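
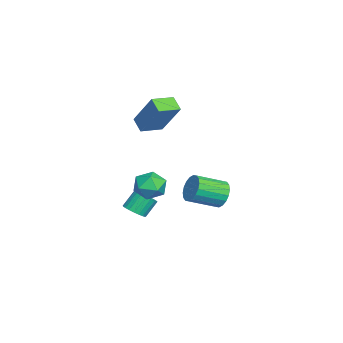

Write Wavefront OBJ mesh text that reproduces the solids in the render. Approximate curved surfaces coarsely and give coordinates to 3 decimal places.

v -2.485 -0.107 1.304
v -3.047 -0.498 1.79
v -3.224 0.774 1.155
v -3.787 0.383 1.642
v -1.713 0.817 2.938
v -2.276 0.426 3.425
v -2.453 1.698 2.79
v -3.015 1.307 3.276
v -0.04 3.761 -1.224
v 0.336 4.159 -0.727
v 0.897 2.898 -0.139
v 0.52 2.499 -0.636
v 0.05 4.103 -0.574
v 0.611 2.842 0.013
v -0.254 3.979 -0.55
v 0.306 2.718 0.038
v -0.516 3.812 -0.659
v 0.045 2.551 -0.072
v -0.684 3.635 -0.88
v -0.123 2.373 -0.293
v -0.724 3.482 -1.169
v -0.163 2.221 -0.582
v -0.629 3.385 -1.469
v -0.068 2.124 -0.882
v -0.417 3.362 -1.721
v 0.144 2.101 -1.133
v -0.131 3.418 -1.873
v 0.43 2.157 -1.286
v 0.174 3.542 -1.898
v 0.734 2.281 -1.31
v 0.435 3.709 -1.788
v 0.996 2.448 -1.201
v 0.603 3.887 -1.567
v 1.164 2.625 -0.98
v 0.643 4.039 -1.278
v 1.204 2.778 -0.691
v 0.548 4.136 -0.978
v 1.109 2.875 -0.391
v -0.822 1.262 -0.899
v -0.093 0.964 -1.195
v -1.447 0.116 -1.285
v -0.718 -0.182 -1.581
v -0.83 -0.091 -0.752
v -0.443 0.617 -0.514
v -1.097 0.463 -1.966
v -0.71 1.171 -1.728
v -0.263 0.47 -1.855
v -0.098 0.128 -1.105
v -1.442 0.952 -1.375
v -1.277 0.61 -0.625
v -2.056 -0.359 -3.59
v -1.565 -0.51 -3.262
v -1.952 -0.032 -2.462
v -2.444 0.119 -2.79
v -1.495 -0.287 -3.362
v -1.883 0.191 -2.561
v -1.523 -0.077 -3.501
v -1.91 0.401 -2.7
v -1.643 0.085 -3.655
v -2.03 0.563 -2.855
v -1.834 0.169 -3.799
v -2.222 0.648 -2.998
v -2.064 0.163 -3.906
v -2.451 0.641 -3.105
v -2.292 0.066 -3.959
v -2.68 0.544 -3.158
v -2.48 -0.104 -3.948
v -2.867 0.374 -3.147
v -2.594 -0.319 -3.875
v -2.982 0.16 -3.074
v -2.616 -0.54 -3.753
v -3.003 -0.062 -2.952
v -2.54 -0.73 -3.603
v -2.928 -0.252 -2.802
v -2.381 -0.856 -3.451
v -2.769 -0.378 -2.65
v -2.166 -0.896 -3.323
v -2.554 -0.418 -2.522
v -1.932 -0.843 -3.241
v -2.319 -0.365 -2.44
v -1.719 -0.707 -3.219
v -2.107 -0.228 -2.419
f 2 4 1
f 5 2 1
f 1 4 3
f 3 5 1
f 2 8 4
f 6 2 5
f 6 8 2
f 4 8 3
f 7 5 3
f 3 8 7
f 7 6 5
f 8 6 7
f 10 9 13
f 10 13 11
f 11 13 14
f 11 14 12
f 13 9 15
f 13 15 14
f 14 15 16
f 14 16 12
f 15 9 17
f 15 17 16
f 16 17 18
f 16 18 12
f 17 9 19
f 17 19 18
f 18 19 20
f 18 20 12
f 19 9 21
f 19 21 20
f 20 21 22
f 20 22 12
f 21 9 23
f 21 23 22
f 22 23 24
f 22 24 12
f 23 9 25
f 23 25 24
f 24 25 26
f 24 26 12
f 25 9 27
f 25 27 26
f 26 27 28
f 26 28 12
f 27 9 29
f 27 29 28
f 28 29 30
f 28 30 12
f 29 9 31
f 29 31 30
f 30 31 32
f 30 32 12
f 31 9 33
f 31 33 32
f 32 33 34
f 32 34 12
f 33 9 35
f 33 35 34
f 34 35 36
f 34 36 12
f 35 9 37
f 35 37 36
f 36 37 38
f 36 38 12
f 37 9 10
f 37 10 38
f 38 10 11
f 38 11 12
f 39 50 44
f 39 44 40
f 39 40 46
f 39 46 49
f 39 49 50
f 40 44 48
f 44 50 43
f 50 49 41
f 49 46 45
f 46 40 47
f 42 48 43
f 42 43 41
f 42 41 45
f 42 45 47
f 42 47 48
f 43 48 44
f 41 43 50
f 45 41 49
f 47 45 46
f 48 47 40
f 52 51 55
f 52 55 53
f 53 55 56
f 53 56 54
f 55 51 57
f 55 57 56
f 56 57 58
f 56 58 54
f 57 51 59
f 57 59 58
f 58 59 60
f 58 60 54
f 59 51 61
f 59 61 60
f 60 61 62
f 60 62 54
f 61 51 63
f 61 63 62
f 62 63 64
f 62 64 54
f 63 51 65
f 63 65 64
f 64 65 66
f 64 66 54
f 65 51 67
f 65 67 66
f 66 67 68
f 66 68 54
f 67 51 69
f 67 69 68
f 68 69 70
f 68 70 54
f 69 51 71
f 69 71 70
f 70 71 72
f 70 72 54
f 71 51 73
f 71 73 72
f 72 73 74
f 72 74 54
f 73 51 75
f 73 75 74
f 74 75 76
f 74 76 54
f 75 51 77
f 75 77 76
f 76 77 78
f 76 78 54
f 77 51 79
f 77 79 78
f 78 79 80
f 78 80 54
f 79 51 81
f 79 81 80
f 80 81 82
f 80 82 54
f 81 51 52
f 81 52 82
f 82 52 53
f 82 53 54



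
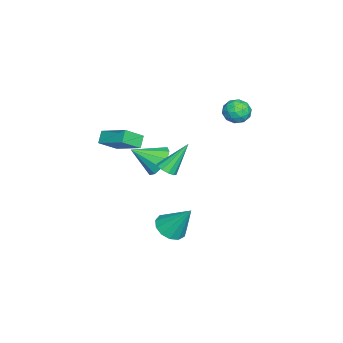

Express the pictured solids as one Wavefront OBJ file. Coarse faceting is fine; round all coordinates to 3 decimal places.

v -0.865 -1.828 -1.106
v 0.103 -1.422 -0.958
v -0.415 -3.272 -0.094
v -0.284 -1.205 -0.476
v -0.892 -1.225 -0.235
v -1.491 -1.476 -0.326
v -1.85 -1.861 -0.716
v -1.833 -2.234 -1.254
v -1.447 -2.452 -1.736
v -0.838 -2.431 -1.978
v -0.24 -2.18 -1.886
v 0.12 -1.795 -1.497
v 2.216 -0.65 0.45
v 2.793 -0.419 0.555
v 1.504 0.37 2.13
v 2.604 -0.17 0.323
v 2.267 -0.104 0.14
v 1.91 -0.246 0.075
v 1.67 -0.543 0.154
v 1.639 -0.88 0.345
v 1.828 -1.13 0.577
v 2.165 -1.196 0.76
v 2.522 -1.053 0.825
v 2.762 -0.757 0.746
v -2.549 2.939 2.471
v -2.068 2.885 3.184
v -2.292 1.595 2.196
v -1.811 1.541 2.909
v -2.665 1.642 2.971
v -2.824 2.472 3.141
v -1.536 2.008 2.239
v -1.695 2.838 2.409
v -1.442 2.309 3.041
v -2.14 2.083 3.494
v -2.22 2.397 1.886
v -2.918 2.171 2.339
v -2.331 3.03 2.852
v -2.029 1.45 2.528
v -2.531 1.509 2.565
v -2.248 1.478 2.984
v -2.775 2.787 2.826
v -2.493 2.755 3.246
v -2.844 2.025 3.121
v -1.867 1.725 2.134
v -1.585 1.693 2.554
v -2.112 3.002 2.396
v -1.829 2.971 2.815
v -1.516 2.455 2.259
v -1.681 2.66 3.187
v -1.529 1.87 3.025
v -1.368 2.144 2.631
v -1.461 2.632 2.731
v -2.091 2.527 3.453
v -1.94 1.737 3.291
v -2.442 1.796 3.328
v -2.535 2.284 3.428
v -1.723 2.189 3.369
v -2.42 2.743 2.089
v -2.269 1.953 1.927
v -1.825 2.196 1.952
v -1.918 2.684 2.052
v -2.831 2.61 2.355
v -2.679 1.82 2.193
v -2.899 1.848 2.649
v -2.992 2.336 2.749
v -2.637 2.291 2.011
v 1.922 -0.491 -4.382
v 2.542 0.075 -4.887
v 2.278 0.711 -2.598
v 2.043 0.304 -4.942
v 1.505 0.28 -4.819
v 1.1 0.012 -4.557
v 0.955 -0.417 -4.239
v 1.118 -0.868 -3.967
v 1.536 -1.201 -3.826
v 2.077 -1.308 -3.862
v 2.568 -1.156 -4.062
v 2.855 -0.793 -4.364
v 2.845 -0.334 -4.672
v 2.041 -3.227 2.525
v 2.854 -1.718 3.321
v 2.635 -3.249 1.96
v 3.448 -1.739 2.756
v 2.752 -4.021 3.304
v 3.565 -2.511 4.1
v 3.346 -4.042 2.739
v 4.159 -2.533 3.535
f 2 1 4
f 2 4 3
f 4 1 5
f 4 5 3
f 5 1 6
f 5 6 3
f 6 1 7
f 6 7 3
f 7 1 8
f 7 8 3
f 8 1 9
f 8 9 3
f 9 1 10
f 9 10 3
f 10 1 11
f 10 11 3
f 11 1 12
f 11 12 3
f 12 1 2
f 12 2 3
f 14 13 16
f 14 16 15
f 16 13 17
f 16 17 15
f 17 13 18
f 17 18 15
f 18 13 19
f 18 19 15
f 19 13 20
f 19 20 15
f 20 13 21
f 20 21 15
f 21 13 22
f 21 22 15
f 22 13 23
f 22 23 15
f 23 13 24
f 23 24 15
f 24 13 14
f 24 14 15
f 25 62 41
f 62 36 65
f 41 65 30
f 62 65 41
f 25 41 37
f 41 30 42
f 37 42 26
f 41 42 37
f 25 37 46
f 37 26 47
f 46 47 32
f 37 47 46
f 25 46 58
f 46 32 61
f 58 61 35
f 46 61 58
f 25 58 62
f 58 35 66
f 62 66 36
f 58 66 62
f 26 42 53
f 42 30 56
f 53 56 34
f 42 56 53
f 30 65 43
f 65 36 64
f 43 64 29
f 65 64 43
f 36 66 63
f 66 35 59
f 63 59 27
f 66 59 63
f 35 61 60
f 61 32 48
f 60 48 31
f 61 48 60
f 32 47 52
f 47 26 49
f 52 49 33
f 47 49 52
f 28 54 40
f 54 34 55
f 40 55 29
f 54 55 40
f 28 40 38
f 40 29 39
f 38 39 27
f 40 39 38
f 28 38 45
f 38 27 44
f 45 44 31
f 38 44 45
f 28 45 50
f 45 31 51
f 50 51 33
f 45 51 50
f 28 50 54
f 50 33 57
f 54 57 34
f 50 57 54
f 29 55 43
f 55 34 56
f 43 56 30
f 55 56 43
f 27 39 63
f 39 29 64
f 63 64 36
f 39 64 63
f 31 44 60
f 44 27 59
f 60 59 35
f 44 59 60
f 33 51 52
f 51 31 48
f 52 48 32
f 51 48 52
f 34 57 53
f 57 33 49
f 53 49 26
f 57 49 53
f 68 67 70
f 68 70 69
f 70 67 71
f 70 71 69
f 71 67 72
f 71 72 69
f 72 67 73
f 72 73 69
f 73 67 74
f 73 74 69
f 74 67 75
f 74 75 69
f 75 67 76
f 75 76 69
f 76 67 77
f 76 77 69
f 77 67 78
f 77 78 69
f 78 67 79
f 78 79 69
f 79 67 68
f 79 68 69
f 81 83 80
f 84 81 80
f 80 83 82
f 82 84 80
f 81 87 83
f 85 81 84
f 85 87 81
f 83 87 82
f 86 84 82
f 82 87 86
f 86 85 84
f 87 85 86



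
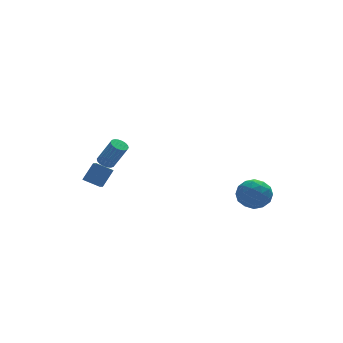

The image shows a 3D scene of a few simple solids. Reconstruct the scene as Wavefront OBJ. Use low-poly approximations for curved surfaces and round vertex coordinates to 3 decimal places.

v 3.498 -2.445 -1.256
v 3.84 -1.87 -2.068
v 3.86 -3.87 -2.112
v 4.202 -3.295 -2.924
v 4.746 -3.31 -2.024
v 4.522 -2.429 -1.495
v 3.178 -3.311 -2.685
v 2.954 -2.43 -2.156
v 3.642 -2.406 -2.951
v 4.611 -2.405 -2.542
v 3.089 -3.335 -1.638
v 4.058 -3.334 -1.229
v 3.637 -2.032 -1.587
v 4.063 -3.708 -2.593
v 4.383 -3.716 -2.064
v 4.583 -3.378 -2.541
v 4.038 -2.361 -1.25
v 4.239 -2.023 -1.727
v 4.771 -2.869 -1.701
v 3.461 -3.717 -2.453
v 3.662 -3.379 -2.93
v 3.117 -2.362 -1.639
v 3.317 -2.024 -2.116
v 2.929 -2.871 -2.479
v 3.722 -2.01 -2.583
v 3.935 -2.847 -3.086
v 3.333 -2.856 -2.946
v 3.201 -2.339 -2.635
v 4.291 -2.009 -2.343
v 4.504 -2.847 -2.846
v 4.824 -2.855 -2.317
v 4.692 -2.337 -2.006
v 4.175 -2.324 -2.862
v 3.196 -2.893 -1.334
v 3.409 -3.731 -1.837
v 3.008 -3.403 -2.174
v 2.876 -2.885 -1.863
v 3.765 -2.893 -1.094
v 3.978 -3.73 -1.597
v 4.499 -3.401 -1.545
v 4.367 -2.884 -1.234
v 3.525 -3.416 -1.318
v -3.464 0.201 -0.07
v -3.043 0.511 -0.155
v -2.395 0.03 1.284
v -2.816 -0.281 1.37
v -3.192 0.654 -0.04
v -2.544 0.173 1.399
v -3.394 0.708 0.069
v -2.746 0.226 1.508
v -3.61 0.66 0.15
v -2.962 0.179 1.589
v -3.797 0.522 0.188
v -3.15 0.041 1.627
v -3.919 0.32 0.175
v -3.271 -0.161 1.614
v -3.95 0.095 0.114
v -3.302 -0.387 1.553
v -3.885 -0.11 0.016
v -3.237 -0.591 1.455
v -3.736 -0.253 -0.099
v -3.088 -0.734 1.34
v -3.534 -0.306 -0.208
v -2.886 -0.788 1.231
v -3.318 -0.259 -0.289
v -2.67 -0.74 1.15
v -3.13 -0.121 -0.327
v -2.483 -0.602 1.112
v -3.009 0.081 -0.314
v -2.361 -0.4 1.125
v -2.978 0.307 -0.253
v -2.33 -0.175 1.186
v -3.308 1.529 -2.646
v -4.189 1.885 -2.133
v -3.196 2.633 -3.22
v -4.077 2.989 -2.707
v -2.583 1.951 -1.693
v -3.464 2.307 -1.18
v -2.471 3.055 -2.267
v -3.352 3.411 -1.754
f 1 38 17
f 38 12 41
f 17 41 6
f 38 41 17
f 1 17 13
f 17 6 18
f 13 18 2
f 17 18 13
f 1 13 22
f 13 2 23
f 22 23 8
f 13 23 22
f 1 22 34
f 22 8 37
f 34 37 11
f 22 37 34
f 1 34 38
f 34 11 42
f 38 42 12
f 34 42 38
f 2 18 29
f 18 6 32
f 29 32 10
f 18 32 29
f 6 41 19
f 41 12 40
f 19 40 5
f 41 40 19
f 12 42 39
f 42 11 35
f 39 35 3
f 42 35 39
f 11 37 36
f 37 8 24
f 36 24 7
f 37 24 36
f 8 23 28
f 23 2 25
f 28 25 9
f 23 25 28
f 4 30 16
f 30 10 31
f 16 31 5
f 30 31 16
f 4 16 14
f 16 5 15
f 14 15 3
f 16 15 14
f 4 14 21
f 14 3 20
f 21 20 7
f 14 20 21
f 4 21 26
f 21 7 27
f 26 27 9
f 21 27 26
f 4 26 30
f 26 9 33
f 30 33 10
f 26 33 30
f 5 31 19
f 31 10 32
f 19 32 6
f 31 32 19
f 3 15 39
f 15 5 40
f 39 40 12
f 15 40 39
f 7 20 36
f 20 3 35
f 36 35 11
f 20 35 36
f 9 27 28
f 27 7 24
f 28 24 8
f 27 24 28
f 10 33 29
f 33 9 25
f 29 25 2
f 33 25 29
f 44 43 47
f 44 47 45
f 45 47 48
f 45 48 46
f 47 43 49
f 47 49 48
f 48 49 50
f 48 50 46
f 49 43 51
f 49 51 50
f 50 51 52
f 50 52 46
f 51 43 53
f 51 53 52
f 52 53 54
f 52 54 46
f 53 43 55
f 53 55 54
f 54 55 56
f 54 56 46
f 55 43 57
f 55 57 56
f 56 57 58
f 56 58 46
f 57 43 59
f 57 59 58
f 58 59 60
f 58 60 46
f 59 43 61
f 59 61 60
f 60 61 62
f 60 62 46
f 61 43 63
f 61 63 62
f 62 63 64
f 62 64 46
f 63 43 65
f 63 65 64
f 64 65 66
f 64 66 46
f 65 43 67
f 65 67 66
f 66 67 68
f 66 68 46
f 67 43 69
f 67 69 68
f 68 69 70
f 68 70 46
f 69 43 71
f 69 71 70
f 70 71 72
f 70 72 46
f 71 43 44
f 71 44 72
f 72 44 45
f 72 45 46
f 74 76 73
f 77 74 73
f 73 76 75
f 75 77 73
f 74 80 76
f 78 74 77
f 78 80 74
f 76 80 75
f 79 77 75
f 75 80 79
f 79 78 77
f 80 78 79



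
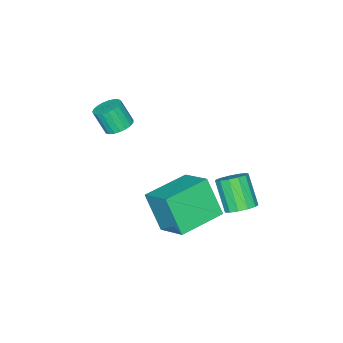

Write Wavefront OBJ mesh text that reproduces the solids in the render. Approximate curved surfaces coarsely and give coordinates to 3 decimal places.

v -1.019 -0.792 0.742
v -0.64 -0.396 0.898
v -0.521 -0.873 1.815
v -0.901 -1.268 1.658
v -0.844 -0.302 0.974
v -0.725 -0.778 1.89
v -1.078 -0.292 1.009
v -0.959 -0.768 1.926
v -1.302 -0.368 0.998
v -1.183 -0.845 1.915
v -1.477 -0.518 0.943
v -1.358 -0.995 1.86
v -1.573 -0.715 0.853
v -1.454 -1.192 1.77
v -1.573 -0.926 0.744
v -1.455 -1.402 1.661
v -1.478 -1.113 0.634
v -1.359 -1.589 1.551
v -1.303 -1.244 0.543
v -1.185 -1.721 1.46
v -1.079 -1.298 0.486
v -0.961 -1.774 1.403
v -0.845 -1.264 0.474
v -0.726 -1.74 1.391
v -0.641 -1.148 0.507
v -0.522 -1.625 1.424
v -0.502 -0.971 0.582
v -0.384 -1.447 1.498
v -0.453 -0.762 0.684
v -0.334 -1.239 1.6
v -0.502 -0.559 0.795
v -0.383 -1.036 1.712
v -1.283 2.814 -2.096
v -1.355 2.02 -0.651
v -0.982 4.033 -1.412
v -1.054 3.24 0.033
v 0.494 2.44 -2.213
v 0.422 1.647 -0.768
v 0.795 3.66 -1.529
v 0.723 2.866 -0.084
v -3.598 2.834 -3.735
v -3.295 2.329 -3.984
v -3.679 1.54 -2.855
v -3.982 2.046 -2.605
v -3.053 2.502 -3.781
v -3.437 1.713 -2.652
v -2.984 2.781 -3.563
v -3.368 1.992 -2.434
v -3.109 3.076 -3.399
v -3.494 2.288 -2.27
v -3.39 3.295 -3.342
v -3.775 2.507 -2.213
v -3.737 3.368 -3.41
v -4.122 2.579 -2.28
v -4.04 3.271 -3.58
v -4.424 2.482 -2.451
v -4.202 3.035 -3.8
v -4.586 2.247 -2.671
v -4.172 2.736 -3.999
v -4.557 1.947 -2.87
v -3.96 2.468 -4.114
v -4.345 1.679 -2.985
v -3.633 2.316 -4.109
v -4.018 1.528 -2.979
f 2 1 5
f 2 5 3
f 3 5 6
f 3 6 4
f 5 1 7
f 5 7 6
f 6 7 8
f 6 8 4
f 7 1 9
f 7 9 8
f 8 9 10
f 8 10 4
f 9 1 11
f 9 11 10
f 10 11 12
f 10 12 4
f 11 1 13
f 11 13 12
f 12 13 14
f 12 14 4
f 13 1 15
f 13 15 14
f 14 15 16
f 14 16 4
f 15 1 17
f 15 17 16
f 16 17 18
f 16 18 4
f 17 1 19
f 17 19 18
f 18 19 20
f 18 20 4
f 19 1 21
f 19 21 20
f 20 21 22
f 20 22 4
f 21 1 23
f 21 23 22
f 22 23 24
f 22 24 4
f 23 1 25
f 23 25 24
f 24 25 26
f 24 26 4
f 25 1 27
f 25 27 26
f 26 27 28
f 26 28 4
f 27 1 29
f 27 29 28
f 28 29 30
f 28 30 4
f 29 1 31
f 29 31 30
f 30 31 32
f 30 32 4
f 31 1 2
f 31 2 32
f 32 2 3
f 32 3 4
f 34 36 33
f 37 34 33
f 33 36 35
f 35 37 33
f 34 40 36
f 38 34 37
f 38 40 34
f 36 40 35
f 39 37 35
f 35 40 39
f 39 38 37
f 40 38 39
f 42 41 45
f 42 45 43
f 43 45 46
f 43 46 44
f 45 41 47
f 45 47 46
f 46 47 48
f 46 48 44
f 47 41 49
f 47 49 48
f 48 49 50
f 48 50 44
f 49 41 51
f 49 51 50
f 50 51 52
f 50 52 44
f 51 41 53
f 51 53 52
f 52 53 54
f 52 54 44
f 53 41 55
f 53 55 54
f 54 55 56
f 54 56 44
f 55 41 57
f 55 57 56
f 56 57 58
f 56 58 44
f 57 41 59
f 57 59 58
f 58 59 60
f 58 60 44
f 59 41 61
f 59 61 60
f 60 61 62
f 60 62 44
f 61 41 63
f 61 63 62
f 62 63 64
f 62 64 44
f 63 41 42
f 63 42 64
f 64 42 43
f 64 43 44



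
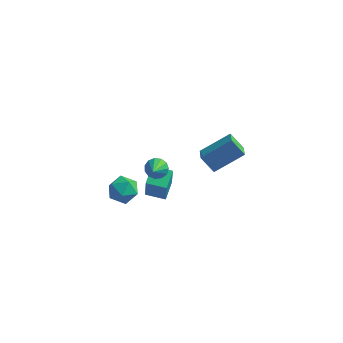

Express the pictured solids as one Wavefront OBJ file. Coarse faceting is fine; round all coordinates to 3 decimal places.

v -2.069 -1.238 -4.181
v -1.727 -1.697 -3.467
v -3.433 -1.403 -3.633
v -3.091 -1.862 -2.919
v -2.928 -0.966 -3.008
v -2.085 -0.864 -3.347
v -3.075 -2.236 -3.753
v -2.232 -2.134 -4.092
v -2.349 -2.314 -3.203
v -2.258 -1.529 -2.742
v -2.902 -1.571 -4.358
v -2.811 -0.786 -3.897
v -1.516 -1.138 -4.024
v -1.267 -1.682 -2.347
v -1.561 -0.028 -3.658
v -1.312 -0.572 -1.981
v -0.408 -1.048 -4.159
v -0.159 -1.592 -2.482
v -0.453 0.062 -3.793
v -0.204 -0.482 -2.116
v 2.342 -3.68 3.157
v 3.623 -2.791 4.153
v 2.042 -2.902 2.847
v 3.323 -2.012 3.842
v 3.057 -3.748 2.298
v 4.338 -2.858 3.293
v 2.757 -2.969 1.987
v 4.038 -2.08 2.983
v -0.277 -2.782 0.432
v 0.096 -3.049 0.014
v -0.103 -3.818 1.248
v 0.301 -2.854 0.218
v 0.323 -2.636 0.49
v 0.154 -2.464 0.743
v -0.151 -2.393 0.898
v -0.496 -2.446 0.904
v -0.772 -2.606 0.76
v -0.89 -2.822 0.512
v -0.814 -3.025 0.239
v -0.567 -3.151 0.026
v -0.228 -3.16 -0.058
f 1 12 6
f 1 6 2
f 1 2 8
f 1 8 11
f 1 11 12
f 2 6 10
f 6 12 5
f 12 11 3
f 11 8 7
f 8 2 9
f 4 10 5
f 4 5 3
f 4 3 7
f 4 7 9
f 4 9 10
f 5 10 6
f 3 5 12
f 7 3 11
f 9 7 8
f 10 9 2
f 14 16 13
f 17 14 13
f 13 16 15
f 15 17 13
f 14 20 16
f 18 14 17
f 18 20 14
f 16 20 15
f 19 17 15
f 15 20 19
f 19 18 17
f 20 18 19
f 22 24 21
f 25 22 21
f 21 24 23
f 23 25 21
f 22 28 24
f 26 22 25
f 26 28 22
f 24 28 23
f 27 25 23
f 23 28 27
f 27 26 25
f 28 26 27
f 30 29 32
f 30 32 31
f 32 29 33
f 32 33 31
f 33 29 34
f 33 34 31
f 34 29 35
f 34 35 31
f 35 29 36
f 35 36 31
f 36 29 37
f 36 37 31
f 37 29 38
f 37 38 31
f 38 29 39
f 38 39 31
f 39 29 40
f 39 40 31
f 40 29 41
f 40 41 31
f 41 29 30
f 41 30 31



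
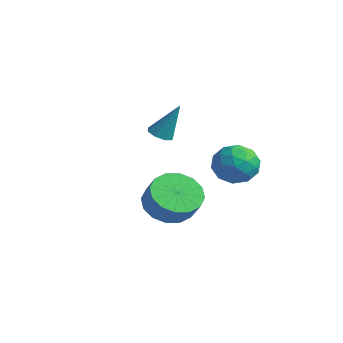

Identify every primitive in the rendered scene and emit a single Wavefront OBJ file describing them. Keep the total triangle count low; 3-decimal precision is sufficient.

v 1.807 0.338 0.531
v 2.234 -0.142 1.226
v 0.926 -0.878 0.234
v 1.353 -1.358 0.929
v 0.786 -0.629 1.136
v 1.33 0.123 1.32
v 1.83 -1.143 0.14
v 2.374 -0.391 0.324
v 2.248 -1.057 0.985
v 1.603 -0.739 1.6
v 1.557 -0.281 -0.14
v 0.912 0.037 0.475
v 2.098 0.205 0.905
v 1.062 -1.225 0.555
v 0.728 -0.797 0.677
v 0.98 -1.078 1.086
v 1.567 0.36 0.96
v 1.818 0.078 1.368
v 0.966 -0.208 1.315
v 1.342 -1.098 0.092
v 1.593 -1.38 0.5
v 2.18 0.058 0.374
v 2.432 -0.223 0.783
v 2.194 -0.812 0.145
v 2.357 -0.615 1.171
v 1.839 -1.33 0.997
v 2.119 -1.203 0.533
v 2.44 -0.761 0.641
v 1.978 -0.428 1.533
v 1.46 -1.143 1.358
v 1.127 -0.715 1.48
v 1.447 -0.273 1.588
v 1.986 -0.966 1.391
v 1.7 0.123 0.102
v 1.182 -0.592 -0.073
v 1.713 -0.747 -0.128
v 2.033 -0.305 -0.02
v 1.321 0.31 0.463
v 0.803 -0.405 0.289
v 0.72 -0.259 0.819
v 1.041 0.183 0.927
v 1.174 -0.054 0.069
v -3.168 -0.449 0.67
v -2.641 -0.598 0.555
v -2.672 0.129 2.19
v -2.729 -0.197 0.431
v -3.075 0.056 0.447
v -3.475 0.013 0.594
v -3.696 -0.3 0.786
v -3.607 -0.701 0.91
v -3.262 -0.954 0.893
v -2.862 -0.912 0.746
v -0.021 -2.337 -1.35
v 0.718 -1.874 -1.917
v 1.4 -1.959 -1.096
v 0.661 -2.423 -0.53
v 0.464 -1.473 -1.664
v 1.146 -1.558 -0.843
v 0.08 -1.303 -1.327
v 0.762 -1.388 -0.507
v -0.331 -1.41 -0.996
v 0.351 -1.495 -0.176
v -0.659 -1.766 -0.76
v 0.023 -1.851 0.06
v -0.816 -2.275 -0.682
v -0.134 -2.36 0.138
v -0.76 -2.801 -0.784
v -0.078 -2.886 0.037
v -0.506 -3.202 -1.037
v 0.176 -3.287 -0.216
v -0.122 -3.372 -1.373
v 0.56 -3.457 -0.553
v 0.289 -3.265 -1.704
v 0.971 -3.35 -0.884
v 0.617 -2.909 -1.94
v 1.299 -2.994 -1.12
v 0.774 -2.4 -2.018
v 1.456 -2.485 -1.198
f 1 38 17
f 38 12 41
f 17 41 6
f 38 41 17
f 1 17 13
f 17 6 18
f 13 18 2
f 17 18 13
f 1 13 22
f 13 2 23
f 22 23 8
f 13 23 22
f 1 22 34
f 22 8 37
f 34 37 11
f 22 37 34
f 1 34 38
f 34 11 42
f 38 42 12
f 34 42 38
f 2 18 29
f 18 6 32
f 29 32 10
f 18 32 29
f 6 41 19
f 41 12 40
f 19 40 5
f 41 40 19
f 12 42 39
f 42 11 35
f 39 35 3
f 42 35 39
f 11 37 36
f 37 8 24
f 36 24 7
f 37 24 36
f 8 23 28
f 23 2 25
f 28 25 9
f 23 25 28
f 4 30 16
f 30 10 31
f 16 31 5
f 30 31 16
f 4 16 14
f 16 5 15
f 14 15 3
f 16 15 14
f 4 14 21
f 14 3 20
f 21 20 7
f 14 20 21
f 4 21 26
f 21 7 27
f 26 27 9
f 21 27 26
f 4 26 30
f 26 9 33
f 30 33 10
f 26 33 30
f 5 31 19
f 31 10 32
f 19 32 6
f 31 32 19
f 3 15 39
f 15 5 40
f 39 40 12
f 15 40 39
f 7 20 36
f 20 3 35
f 36 35 11
f 20 35 36
f 9 27 28
f 27 7 24
f 28 24 8
f 27 24 28
f 10 33 29
f 33 9 25
f 29 25 2
f 33 25 29
f 44 43 46
f 44 46 45
f 46 43 47
f 46 47 45
f 47 43 48
f 47 48 45
f 48 43 49
f 48 49 45
f 49 43 50
f 49 50 45
f 50 43 51
f 50 51 45
f 51 43 52
f 51 52 45
f 52 43 44
f 52 44 45
f 54 53 57
f 54 57 55
f 55 57 58
f 55 58 56
f 57 53 59
f 57 59 58
f 58 59 60
f 58 60 56
f 59 53 61
f 59 61 60
f 60 61 62
f 60 62 56
f 61 53 63
f 61 63 62
f 62 63 64
f 62 64 56
f 63 53 65
f 63 65 64
f 64 65 66
f 64 66 56
f 65 53 67
f 65 67 66
f 66 67 68
f 66 68 56
f 67 53 69
f 67 69 68
f 68 69 70
f 68 70 56
f 69 53 71
f 69 71 70
f 70 71 72
f 70 72 56
f 71 53 73
f 71 73 72
f 72 73 74
f 72 74 56
f 73 53 75
f 73 75 74
f 74 75 76
f 74 76 56
f 75 53 77
f 75 77 76
f 76 77 78
f 76 78 56
f 77 53 54
f 77 54 78
f 78 54 55
f 78 55 56



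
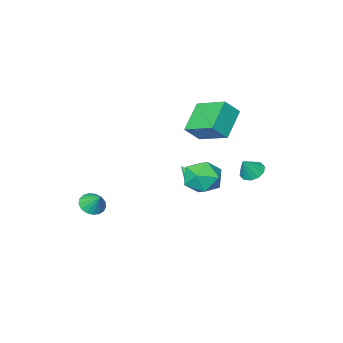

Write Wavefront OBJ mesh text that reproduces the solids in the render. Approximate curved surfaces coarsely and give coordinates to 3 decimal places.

v -1.804 -0.379 2.239
v -3.246 -1.269 3.446
v -2.295 1.543 3.069
v -3.737 0.653 4.275
v -0.923 -0.553 3.165
v -2.365 -1.443 4.371
v -1.414 1.369 3.994
v -2.856 0.479 5.201
v -2.271 3.824 1.568
v -1.732 3.455 1.221
v -1.589 3.896 2.552
v -1.669 3.902 1.145
v -1.836 4.319 1.23
v -2.169 4.547 1.445
v -2.542 4.499 1.706
v -2.811 4.193 1.915
v -2.873 3.747 1.99
v -2.706 3.33 1.905
v -2.373 3.102 1.69
v -2.001 3.15 1.429
v 2.953 -3.859 -3.031
v 3.752 -3.747 -3.103
v 2.927 -3.061 -2.069
v 3.599 -3.475 -3.333
v 3.298 -3.291 -3.494
v 2.918 -3.238 -3.548
v 2.546 -3.326 -3.485
v 2.267 -3.537 -3.317
v 2.146 -3.822 -3.083
v 2.209 -4.115 -2.838
v 2.443 -4.35 -2.636
v 2.794 -4.472 -2.525
v 3.181 -4.454 -2.53
v 3.516 -4.3 -2.649
v 3.722 -4.045 -2.856
v -0.469 3.426 0.702
v 0.681 3.695 0.903
v -0.321 1.905 1.897
v 0.829 2.174 2.098
v -0.036 2.891 2.516
v -0.127 3.831 1.777
v 0.487 1.769 1.023
v 0.396 2.709 0.284
v 1.272 2.671 1.101
v 0.949 3.365 2.023
v -0.589 2.235 0.777
v -0.912 2.929 1.699
v -2.125 -1.477 -1.47
v -1.913 -1.771 -1.844
v -1.835 -2.183 -0.75
v -1.756 -1.654 -1.792
v -1.655 -1.509 -1.691
v -1.625 -1.36 -1.557
v -1.672 -1.229 -1.409
v -1.787 -1.135 -1.271
v -1.954 -1.093 -1.163
v -2.147 -1.11 -1.102
v -2.336 -1.183 -1.097
v -2.494 -1.3 -1.149
v -2.595 -1.444 -1.25
v -2.624 -1.594 -1.384
v -2.578 -1.725 -1.532
v -2.462 -1.819 -1.67
v -2.295 -1.86 -1.778
v -2.103 -1.843 -1.839
f 2 4 1
f 5 2 1
f 1 4 3
f 3 5 1
f 2 8 4
f 6 2 5
f 6 8 2
f 4 8 3
f 7 5 3
f 3 8 7
f 7 6 5
f 8 6 7
f 10 9 12
f 10 12 11
f 12 9 13
f 12 13 11
f 13 9 14
f 13 14 11
f 14 9 15
f 14 15 11
f 15 9 16
f 15 16 11
f 16 9 17
f 16 17 11
f 17 9 18
f 17 18 11
f 18 9 19
f 18 19 11
f 19 9 20
f 19 20 11
f 20 9 10
f 20 10 11
f 22 21 24
f 22 24 23
f 24 21 25
f 24 25 23
f 25 21 26
f 25 26 23
f 26 21 27
f 26 27 23
f 27 21 28
f 27 28 23
f 28 21 29
f 28 29 23
f 29 21 30
f 29 30 23
f 30 21 31
f 30 31 23
f 31 21 32
f 31 32 23
f 32 21 33
f 32 33 23
f 33 21 34
f 33 34 23
f 34 21 35
f 34 35 23
f 35 21 22
f 35 22 23
f 36 47 41
f 36 41 37
f 36 37 43
f 36 43 46
f 36 46 47
f 37 41 45
f 41 47 40
f 47 46 38
f 46 43 42
f 43 37 44
f 39 45 40
f 39 40 38
f 39 38 42
f 39 42 44
f 39 44 45
f 40 45 41
f 38 40 47
f 42 38 46
f 44 42 43
f 45 44 37
f 49 48 51
f 49 51 50
f 51 48 52
f 51 52 50
f 52 48 53
f 52 53 50
f 53 48 54
f 53 54 50
f 54 48 55
f 54 55 50
f 55 48 56
f 55 56 50
f 56 48 57
f 56 57 50
f 57 48 58
f 57 58 50
f 58 48 59
f 58 59 50
f 59 48 60
f 59 60 50
f 60 48 61
f 60 61 50
f 61 48 62
f 61 62 50
f 62 48 63
f 62 63 50
f 63 48 64
f 63 64 50
f 64 48 65
f 64 65 50
f 65 48 49
f 65 49 50



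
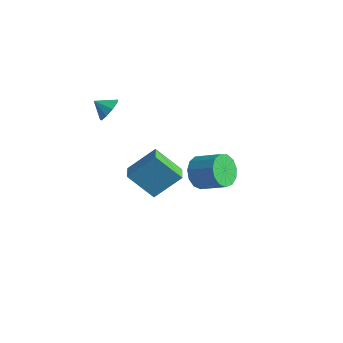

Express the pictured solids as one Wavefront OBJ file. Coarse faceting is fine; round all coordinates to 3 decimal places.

v 2.837 -2.209 1.09
v 3.375 -2.207 0.211
v 4.78 -1.789 1.071
v 4.243 -1.791 1.95
v 3.172 -1.667 0.28
v 4.577 -1.249 1.14
v 2.863 -1.3 0.606
v 4.268 -0.882 1.467
v 2.546 -1.221 1.086
v 3.951 -0.803 1.946
v 2.321 -1.456 1.567
v 3.727 -1.038 2.427
v 2.261 -1.93 1.896
v 3.666 -1.512 2.757
v 2.383 -2.492 1.97
v 3.788 -2.074 2.83
v 2.65 -2.965 1.764
v 4.055 -2.547 2.624
v 2.976 -3.198 1.344
v 4.381 -2.78 2.204
v 3.258 -3.116 0.843
v 4.663 -2.698 1.704
v 3.407 -2.747 0.421
v 4.812 -2.329 1.281
v -2.904 -3.139 3.425
v -2.558 -2.852 4.111
v -3.696 -3.501 3.975
v -2.892 -2.462 3.887
v -3.232 -2.388 3.446
v -3.418 -2.666 2.996
v -3.364 -3.165 2.746
v -3.094 -3.652 2.814
v -2.736 -3.899 3.167
v -2.456 -3.791 3.641
v -2.386 -3.377 4.014
v -3.391 -1.358 -3.439
v -2.485 -0.013 -1.997
v -2.038 -0.617 -4.98
v -1.133 0.728 -3.538
v -2.687 -2.108 -3.182
v -1.782 -0.763 -1.74
v -1.335 -1.367 -4.723
v -0.429 -0.022 -3.281
f 2 1 5
f 2 5 3
f 3 5 6
f 3 6 4
f 5 1 7
f 5 7 6
f 6 7 8
f 6 8 4
f 7 1 9
f 7 9 8
f 8 9 10
f 8 10 4
f 9 1 11
f 9 11 10
f 10 11 12
f 10 12 4
f 11 1 13
f 11 13 12
f 12 13 14
f 12 14 4
f 13 1 15
f 13 15 14
f 14 15 16
f 14 16 4
f 15 1 17
f 15 17 16
f 16 17 18
f 16 18 4
f 17 1 19
f 17 19 18
f 18 19 20
f 18 20 4
f 19 1 21
f 19 21 20
f 20 21 22
f 20 22 4
f 21 1 23
f 21 23 22
f 22 23 24
f 22 24 4
f 23 1 2
f 23 2 24
f 24 2 3
f 24 3 4
f 26 25 28
f 26 28 27
f 28 25 29
f 28 29 27
f 29 25 30
f 29 30 27
f 30 25 31
f 30 31 27
f 31 25 32
f 31 32 27
f 32 25 33
f 32 33 27
f 33 25 34
f 33 34 27
f 34 25 35
f 34 35 27
f 35 25 26
f 35 26 27
f 37 39 36
f 40 37 36
f 36 39 38
f 38 40 36
f 37 43 39
f 41 37 40
f 41 43 37
f 39 43 38
f 42 40 38
f 38 43 42
f 42 41 40
f 43 41 42



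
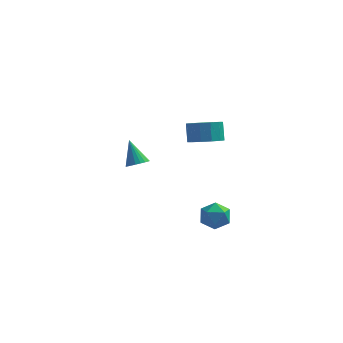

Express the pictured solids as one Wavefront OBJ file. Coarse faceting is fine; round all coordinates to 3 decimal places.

v -2.9 0.61 -0.382
v -2.382 1.002 -0.36
v -3.5 1.33 0.902
v -2.552 1.142 -0.518
v -2.782 1.19 -0.652
v -3.032 1.137 -0.739
v -3.26 0.994 -0.765
v -3.425 0.784 -0.725
v -3.5 0.544 -0.625
v -3.471 0.315 -0.484
v -3.343 0.138 -0.325
v -3.139 0.042 -0.176
v -2.893 0.045 -0.063
v -2.649 0.145 -0.005
v -2.448 0.325 -0.012
v -2.326 0.555 -0.084
v -2.302 0.795 -0.207
v 1.249 0.292 -2.963
v 1.76 -0.039 -3.646
v 1.04 -1.081 -2.454
v 1.551 -1.412 -3.137
v 1.941 -0.92 -2.471
v 2.07 -0.071 -2.786
v 0.73 -1.049 -3.314
v 0.859 -0.2 -3.629
v 1.439 -0.867 -3.863
v 2.187 -0.788 -3.342
v 0.613 -0.332 -2.758
v 1.361 -0.253 -2.237
v 1.051 -1.535 3.235
v 1.806 -1.018 3.071
v 1.624 -0.447 4.041
v 0.869 -0.965 4.205
v 1.403 -0.767 2.848
v 1.222 -0.196 3.818
v 0.889 -0.76 2.748
v 0.708 -0.189 3.718
v 0.426 -0.999 2.803
v 0.245 -0.428 3.773
v 0.161 -1.409 2.994
v -0.02 -0.838 3.964
v 0.179 -1.859 3.262
v -0.002 -1.288 4.232
v 0.473 -2.206 3.522
v 0.292 -1.635 4.492
v 0.951 -2.34 3.69
v 0.77 -1.769 4.66
v 1.46 -2.219 3.714
v 1.279 -1.648 4.684
v 1.839 -1.881 3.586
v 1.658 -1.31 4.556
v 1.968 -1.433 3.346
v 1.787 -0.862 4.316
f 2 1 4
f 2 4 3
f 4 1 5
f 4 5 3
f 5 1 6
f 5 6 3
f 6 1 7
f 6 7 3
f 7 1 8
f 7 8 3
f 8 1 9
f 8 9 3
f 9 1 10
f 9 10 3
f 10 1 11
f 10 11 3
f 11 1 12
f 11 12 3
f 12 1 13
f 12 13 3
f 13 1 14
f 13 14 3
f 14 1 15
f 14 15 3
f 15 1 16
f 15 16 3
f 16 1 17
f 16 17 3
f 17 1 2
f 17 2 3
f 18 29 23
f 18 23 19
f 18 19 25
f 18 25 28
f 18 28 29
f 19 23 27
f 23 29 22
f 29 28 20
f 28 25 24
f 25 19 26
f 21 27 22
f 21 22 20
f 21 20 24
f 21 24 26
f 21 26 27
f 22 27 23
f 20 22 29
f 24 20 28
f 26 24 25
f 27 26 19
f 31 30 34
f 31 34 32
f 32 34 35
f 32 35 33
f 34 30 36
f 34 36 35
f 35 36 37
f 35 37 33
f 36 30 38
f 36 38 37
f 37 38 39
f 37 39 33
f 38 30 40
f 38 40 39
f 39 40 41
f 39 41 33
f 40 30 42
f 40 42 41
f 41 42 43
f 41 43 33
f 42 30 44
f 42 44 43
f 43 44 45
f 43 45 33
f 44 30 46
f 44 46 45
f 45 46 47
f 45 47 33
f 46 30 48
f 46 48 47
f 47 48 49
f 47 49 33
f 48 30 50
f 48 50 49
f 49 50 51
f 49 51 33
f 50 30 52
f 50 52 51
f 51 52 53
f 51 53 33
f 52 30 31
f 52 31 53
f 53 31 32
f 53 32 33



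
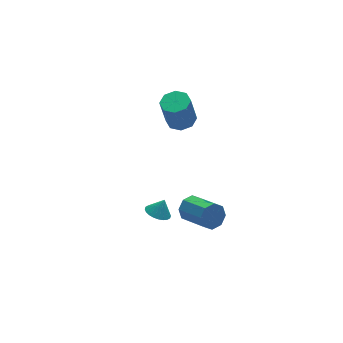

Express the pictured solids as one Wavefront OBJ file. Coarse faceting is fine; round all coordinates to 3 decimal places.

v -1.761 -2.882 -4.022
v -1.497 -2.465 -3.305
v -1.014 -4.321 -2.402
v -1.279 -4.738 -3.118
v -2.143 -2.622 -3.284
v -1.661 -4.479 -2.381
v -2.566 -2.932 -3.695
v -2.084 -4.788 -2.792
v -2.517 -3.213 -4.297
v -2.035 -5.069 -3.394
v -2.026 -3.299 -4.738
v -1.543 -5.155 -3.835
v -1.379 -3.141 -4.759
v -0.897 -4.998 -3.856
v -0.956 -2.832 -4.348
v -0.474 -4.688 -3.445
v -1.005 -2.551 -3.746
v -0.523 -4.407 -2.843
v -3.861 -2.949 -3.344
v -3.162 -3.002 -3.686
v -3.399 -2.851 -2.416
v -3.209 -2.701 -3.694
v -3.356 -2.439 -3.649
v -3.58 -2.254 -3.557
v -3.846 -2.175 -3.433
v -4.115 -2.213 -3.295
v -4.345 -2.364 -3.165
v -4.501 -2.604 -3.062
v -4.56 -2.897 -3.001
v -4.512 -3.197 -2.993
v -4.365 -3.46 -3.038
v -4.141 -3.645 -3.13
v -3.875 -3.724 -3.254
v -3.606 -3.685 -3.392
v -3.376 -3.534 -3.522
v -3.22 -3.294 -3.625
v 0.656 3.578 -2.737
v 1.478 3.153 -2.572
v 1.046 3.097 -0.559
v 0.224 3.522 -0.723
v 1.528 3.87 -2.541
v 1.096 3.814 -0.528
v 1.067 4.416 -2.625
v 0.635 4.36 -0.612
v 0.365 4.471 -2.774
v -0.067 4.415 -0.761
v -0.166 4.003 -2.901
v -0.598 3.947 -0.888
v -0.216 3.286 -2.932
v -0.648 3.23 -0.919
v 0.245 2.74 -2.848
v -0.187 2.684 -0.835
v 0.947 2.685 -2.699
v 0.515 2.629 -0.686
f 2 1 5
f 2 5 3
f 3 5 6
f 3 6 4
f 5 1 7
f 5 7 6
f 6 7 8
f 6 8 4
f 7 1 9
f 7 9 8
f 8 9 10
f 8 10 4
f 9 1 11
f 9 11 10
f 10 11 12
f 10 12 4
f 11 1 13
f 11 13 12
f 12 13 14
f 12 14 4
f 13 1 15
f 13 15 14
f 14 15 16
f 14 16 4
f 15 1 17
f 15 17 16
f 16 17 18
f 16 18 4
f 17 1 2
f 17 2 18
f 18 2 3
f 18 3 4
f 20 19 22
f 20 22 21
f 22 19 23
f 22 23 21
f 23 19 24
f 23 24 21
f 24 19 25
f 24 25 21
f 25 19 26
f 25 26 21
f 26 19 27
f 26 27 21
f 27 19 28
f 27 28 21
f 28 19 29
f 28 29 21
f 29 19 30
f 29 30 21
f 30 19 31
f 30 31 21
f 31 19 32
f 31 32 21
f 32 19 33
f 32 33 21
f 33 19 34
f 33 34 21
f 34 19 35
f 34 35 21
f 35 19 36
f 35 36 21
f 36 19 20
f 36 20 21
f 38 37 41
f 38 41 39
f 39 41 42
f 39 42 40
f 41 37 43
f 41 43 42
f 42 43 44
f 42 44 40
f 43 37 45
f 43 45 44
f 44 45 46
f 44 46 40
f 45 37 47
f 45 47 46
f 46 47 48
f 46 48 40
f 47 37 49
f 47 49 48
f 48 49 50
f 48 50 40
f 49 37 51
f 49 51 50
f 50 51 52
f 50 52 40
f 51 37 53
f 51 53 52
f 52 53 54
f 52 54 40
f 53 37 38
f 53 38 54
f 54 38 39
f 54 39 40



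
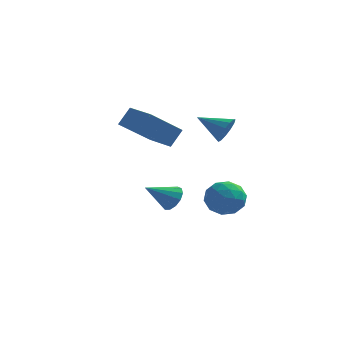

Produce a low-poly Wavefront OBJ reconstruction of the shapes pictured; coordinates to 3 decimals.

v 2.276 -1.311 -1.292
v 2.63 -1.183 -0.738
v 1.304 -2.009 -0.508
v 2.39 -0.895 -0.779
v 2.113 -0.739 -0.983
v 1.888 -0.764 -1.285
v 1.786 -0.963 -1.589
v 1.839 -1.273 -1.799
v 2.031 -1.594 -1.847
v 2.301 -1.826 -1.72
v 2.562 -1.894 -1.456
v 2.733 -1.777 -1.14
v 2.758 -1.512 -0.873
v 3.552 3.125 1.131
v 3.837 3.548 1.653
v 2.208 3.295 1.729
v 3.732 3.799 1.345
v 3.569 3.837 0.969
v 3.401 3.649 0.645
v 3.28 3.294 0.474
v 3.246 2.886 0.513
v 3.309 2.554 0.747
v 3.448 2.403 1.103
v 3.621 2.482 1.468
v 3.771 2.765 1.726
v 3.852 3.162 1.795
v 2.987 1.812 -2.304
v 3.604 2.207 -1.672
v 4.116 0.853 -2.808
v 4.733 1.248 -2.176
v 3.999 0.704 -1.859
v 3.301 1.297 -1.547
v 4.419 1.763 -2.933
v 3.721 2.356 -2.621
v 4.489 2.177 -2.061
v 4.23 1.522 -1.398
v 3.49 1.538 -3.082
v 3.231 0.883 -2.419
v 3.196 2.094 -1.944
v 4.524 0.966 -2.536
v 4.092 0.646 -2.35
v 4.455 0.879 -1.979
v 3.018 1.559 -1.87
v 3.381 1.791 -1.499
v 3.613 0.908 -1.609
v 4.339 1.269 -2.981
v 4.702 1.501 -2.61
v 3.265 2.181 -2.501
v 3.628 2.414 -2.13
v 4.107 2.152 -2.871
v 4.08 2.308 -1.801
v 4.743 1.744 -2.097
v 4.559 2.047 -2.542
v 4.148 2.395 -2.359
v 3.927 1.924 -1.411
v 4.591 1.36 -1.707
v 4.159 1.04 -1.521
v 3.749 1.389 -1.338
v 4.447 1.906 -1.64
v 3.129 1.7 -2.773
v 3.793 1.136 -3.069
v 3.971 1.671 -3.142
v 3.561 2.02 -2.959
v 2.977 1.316 -2.383
v 3.64 0.752 -2.679
v 3.572 0.665 -2.121
v 3.161 1.013 -1.938
v 3.273 1.154 -2.84
v 0.956 3.626 -0.239
v -0.128 2.32 1.047
v -0.231 4.591 -0.26
v -1.315 3.285 1.027
v 1.355 4.135 0.613
v 0.271 2.829 1.9
v 0.168 5.1 0.593
v -0.916 3.794 1.879
f 2 1 4
f 2 4 3
f 4 1 5
f 4 5 3
f 5 1 6
f 5 6 3
f 6 1 7
f 6 7 3
f 7 1 8
f 7 8 3
f 8 1 9
f 8 9 3
f 9 1 10
f 9 10 3
f 10 1 11
f 10 11 3
f 11 1 12
f 11 12 3
f 12 1 13
f 12 13 3
f 13 1 2
f 13 2 3
f 15 14 17
f 15 17 16
f 17 14 18
f 17 18 16
f 18 14 19
f 18 19 16
f 19 14 20
f 19 20 16
f 20 14 21
f 20 21 16
f 21 14 22
f 21 22 16
f 22 14 23
f 22 23 16
f 23 14 24
f 23 24 16
f 24 14 25
f 24 25 16
f 25 14 26
f 25 26 16
f 26 14 15
f 26 15 16
f 27 64 43
f 64 38 67
f 43 67 32
f 64 67 43
f 27 43 39
f 43 32 44
f 39 44 28
f 43 44 39
f 27 39 48
f 39 28 49
f 48 49 34
f 39 49 48
f 27 48 60
f 48 34 63
f 60 63 37
f 48 63 60
f 27 60 64
f 60 37 68
f 64 68 38
f 60 68 64
f 28 44 55
f 44 32 58
f 55 58 36
f 44 58 55
f 32 67 45
f 67 38 66
f 45 66 31
f 67 66 45
f 38 68 65
f 68 37 61
f 65 61 29
f 68 61 65
f 37 63 62
f 63 34 50
f 62 50 33
f 63 50 62
f 34 49 54
f 49 28 51
f 54 51 35
f 49 51 54
f 30 56 42
f 56 36 57
f 42 57 31
f 56 57 42
f 30 42 40
f 42 31 41
f 40 41 29
f 42 41 40
f 30 40 47
f 40 29 46
f 47 46 33
f 40 46 47
f 30 47 52
f 47 33 53
f 52 53 35
f 47 53 52
f 30 52 56
f 52 35 59
f 56 59 36
f 52 59 56
f 31 57 45
f 57 36 58
f 45 58 32
f 57 58 45
f 29 41 65
f 41 31 66
f 65 66 38
f 41 66 65
f 33 46 62
f 46 29 61
f 62 61 37
f 46 61 62
f 35 53 54
f 53 33 50
f 54 50 34
f 53 50 54
f 36 59 55
f 59 35 51
f 55 51 28
f 59 51 55
f 70 72 69
f 73 70 69
f 69 72 71
f 71 73 69
f 70 76 72
f 74 70 73
f 74 76 70
f 72 76 71
f 75 73 71
f 71 76 75
f 75 74 73
f 76 74 75



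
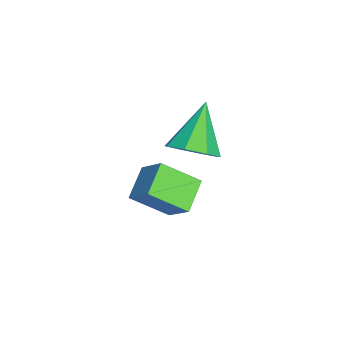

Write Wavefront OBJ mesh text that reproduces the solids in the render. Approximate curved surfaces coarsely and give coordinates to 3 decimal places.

v 1.208 2.445 -0.151
v 1.746 2.996 0.404
v -0.248 2.635 1.071
v 1.378 3.378 -0.093
v 0.91 3.213 -0.624
v 0.616 2.599 -0.879
v 0.669 1.895 -0.707
v 1.037 1.512 -0.21
v 1.505 1.677 0.322
v 1.799 2.291 0.576
v 0.818 1.612 -4.387
v 0.946 0.278 -3.495
v -0.349 1.836 -3.885
v -0.221 0.502 -2.993
v 1.421 2.378 -3.327
v 1.549 1.044 -2.435
v 0.254 2.602 -2.825
v 0.382 1.268 -1.933
f 2 1 4
f 2 4 3
f 4 1 5
f 4 5 3
f 5 1 6
f 5 6 3
f 6 1 7
f 6 7 3
f 7 1 8
f 7 8 3
f 8 1 9
f 8 9 3
f 9 1 10
f 9 10 3
f 10 1 2
f 10 2 3
f 12 14 11
f 15 12 11
f 11 14 13
f 13 15 11
f 12 18 14
f 16 12 15
f 16 18 12
f 14 18 13
f 17 15 13
f 13 18 17
f 17 16 15
f 18 16 17



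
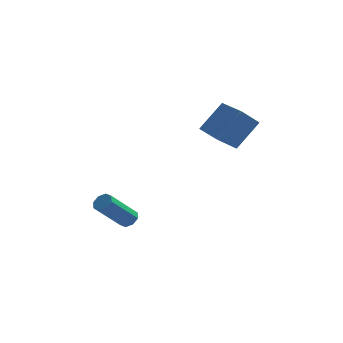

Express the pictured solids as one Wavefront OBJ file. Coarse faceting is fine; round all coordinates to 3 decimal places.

v -2.28 -3.32 -4.208
v -1.863 -3.206 -3.836
v -3.043 -4.107 -2.24
v -3.46 -4.22 -2.612
v -2.153 -2.881 -3.867
v -3.333 -3.782 -2.27
v -2.517 -2.813 -4.098
v -3.697 -3.714 -2.501
v -2.742 -3.042 -4.393
v -3.922 -3.942 -2.796
v -2.697 -3.433 -4.58
v -3.877 -4.334 -2.984
v -2.407 -3.758 -4.55
v -3.587 -4.659 -2.953
v -2.043 -3.826 -4.319
v -3.223 -4.727 -2.722
v -1.818 -3.598 -4.024
v -2.998 -4.498 -2.427
v 1.946 -2.784 1.053
v 1.116 -3.396 2.029
v 2.992 -1.99 2.44
v 2.162 -2.602 3.416
v 2.898 -4.058 1.064
v 2.068 -4.67 2.04
v 3.944 -3.264 2.451
v 3.114 -3.876 3.427
f 2 1 5
f 2 5 3
f 3 5 6
f 3 6 4
f 5 1 7
f 5 7 6
f 6 7 8
f 6 8 4
f 7 1 9
f 7 9 8
f 8 9 10
f 8 10 4
f 9 1 11
f 9 11 10
f 10 11 12
f 10 12 4
f 11 1 13
f 11 13 12
f 12 13 14
f 12 14 4
f 13 1 15
f 13 15 14
f 14 15 16
f 14 16 4
f 15 1 17
f 15 17 16
f 16 17 18
f 16 18 4
f 17 1 2
f 17 2 18
f 18 2 3
f 18 3 4
f 20 22 19
f 23 20 19
f 19 22 21
f 21 23 19
f 20 26 22
f 24 20 23
f 24 26 20
f 22 26 21
f 25 23 21
f 21 26 25
f 25 24 23
f 26 24 25



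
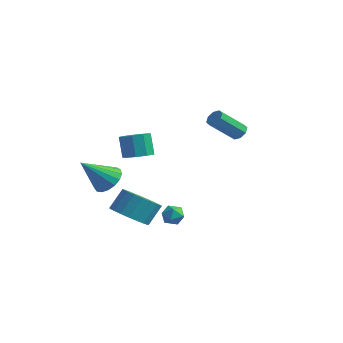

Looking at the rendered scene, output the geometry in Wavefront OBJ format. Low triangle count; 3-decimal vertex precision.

v -2.226 -3.222 1.411
v -1.412 -3.605 1.431
v -2.854 -4.478 2.849
v -1.384 -3.288 1.721
v -1.549 -2.955 1.94
v -1.869 -2.684 2.037
v -2.27 -2.535 1.991
v -2.662 -2.545 1.812
v -2.954 -2.709 1.541
v -3.079 -2.991 1.24
v -3.009 -3.326 0.979
v -2.759 -3.637 0.816
v -2.387 -3.853 0.79
v -1.979 -3.925 0.905
v -1.627 -3.835 1.137
v -0.664 -3.438 -0.527
v 0.12 -2.892 -1.051
v 0.269 -2.095 0.004
v -0.516 -2.642 0.527
v -0.251 -2.663 -1.172
v -0.102 -1.866 -0.117
v -0.694 -2.567 -1.181
v -0.545 -1.77 -0.127
v -1.132 -2.622 -1.078
v -0.983 -1.825 -0.023
v -1.489 -2.818 -0.879
v -1.34 -2.022 0.175
v -1.703 -3.122 -0.62
v -1.554 -2.325 0.435
v -1.738 -3.48 -0.344
v -1.589 -2.683 0.71
v -1.587 -3.831 -0.1
v -1.438 -3.034 0.954
v -1.277 -4.114 0.07
v -1.128 -3.317 1.124
v -0.86 -4.28 0.137
v -0.712 -3.484 1.191
v -0.41 -4.301 0.089
v -0.261 -3.504 1.143
v -0.004 -4.173 -0.066
v 0.145 -3.376 0.989
v 0.288 -3.917 -0.3
v 0.437 -3.12 0.754
v 0.415 -3.579 -0.574
v 0.564 -2.782 0.481
v 0.356 -3.216 -0.839
v 0.505 -2.42 0.215
v 0.627 3.388 3.267
v 0.982 3.576 3.628
v 0.369 2.339 4.874
v 0.013 2.152 4.513
v 0.619 3.774 3.645
v 0.006 2.537 4.892
v 0.261 3.745 3.441
v -0.352 2.508 4.688
v 0.117 3.508 3.135
v -0.496 2.271 4.381
v 0.271 3.201 2.906
v -0.342 1.964 4.152
v 0.634 3.003 2.888
v 0.021 1.766 4.135
v 0.992 3.032 3.092
v 0.379 1.795 4.339
v 1.136 3.269 3.399
v 0.523 2.032 4.645
v -1.059 -2.259 3.086
v -0.358 -1.926 3.281
v -0.8 -1.689 4.469
v -1.501 -2.021 4.274
v -0.695 -1.546 3.079
v -1.138 -1.308 4.267
v -1.203 -1.499 2.88
v -1.646 -1.262 4.068
v -1.643 -1.808 2.778
v -2.086 -1.57 3.966
v -1.81 -2.328 2.82
v -2.253 -2.09 4.008
v -1.625 -2.815 2.986
v -2.068 -2.577 4.174
v -1.175 -3.042 3.199
v -1.618 -2.805 4.387
v -0.67 -2.903 3.359
v -1.113 -2.665 4.547
v -0.348 -2.462 3.392
v -0.791 -2.224 4.58
v 2.102 -2.565 0.061
v 2.427 -3 0.402
v 1.233 -3.12 0.178
v 1.558 -3.555 0.519
v 1.454 -2.971 0.762
v 1.991 -2.628 0.689
v 1.669 -3.492 -0.109
v 2.206 -3.149 -0.182
v 2.159 -3.574 0.296
v 2.026 -3.252 0.835
v 1.634 -2.868 -0.255
v 1.501 -2.546 0.284
f 2 1 4
f 2 4 3
f 4 1 5
f 4 5 3
f 5 1 6
f 5 6 3
f 6 1 7
f 6 7 3
f 7 1 8
f 7 8 3
f 8 1 9
f 8 9 3
f 9 1 10
f 9 10 3
f 10 1 11
f 10 11 3
f 11 1 12
f 11 12 3
f 12 1 13
f 12 13 3
f 13 1 14
f 13 14 3
f 14 1 15
f 14 15 3
f 15 1 2
f 15 2 3
f 17 16 20
f 17 20 18
f 18 20 21
f 18 21 19
f 20 16 22
f 20 22 21
f 21 22 23
f 21 23 19
f 22 16 24
f 22 24 23
f 23 24 25
f 23 25 19
f 24 16 26
f 24 26 25
f 25 26 27
f 25 27 19
f 26 16 28
f 26 28 27
f 27 28 29
f 27 29 19
f 28 16 30
f 28 30 29
f 29 30 31
f 29 31 19
f 30 16 32
f 30 32 31
f 31 32 33
f 31 33 19
f 32 16 34
f 32 34 33
f 33 34 35
f 33 35 19
f 34 16 36
f 34 36 35
f 35 36 37
f 35 37 19
f 36 16 38
f 36 38 37
f 37 38 39
f 37 39 19
f 38 16 40
f 38 40 39
f 39 40 41
f 39 41 19
f 40 16 42
f 40 42 41
f 41 42 43
f 41 43 19
f 42 16 44
f 42 44 43
f 43 44 45
f 43 45 19
f 44 16 46
f 44 46 45
f 45 46 47
f 45 47 19
f 46 16 17
f 46 17 47
f 47 17 18
f 47 18 19
f 49 48 52
f 49 52 50
f 50 52 53
f 50 53 51
f 52 48 54
f 52 54 53
f 53 54 55
f 53 55 51
f 54 48 56
f 54 56 55
f 55 56 57
f 55 57 51
f 56 48 58
f 56 58 57
f 57 58 59
f 57 59 51
f 58 48 60
f 58 60 59
f 59 60 61
f 59 61 51
f 60 48 62
f 60 62 61
f 61 62 63
f 61 63 51
f 62 48 64
f 62 64 63
f 63 64 65
f 63 65 51
f 64 48 49
f 64 49 65
f 65 49 50
f 65 50 51
f 67 66 70
f 67 70 68
f 68 70 71
f 68 71 69
f 70 66 72
f 70 72 71
f 71 72 73
f 71 73 69
f 72 66 74
f 72 74 73
f 73 74 75
f 73 75 69
f 74 66 76
f 74 76 75
f 75 76 77
f 75 77 69
f 76 66 78
f 76 78 77
f 77 78 79
f 77 79 69
f 78 66 80
f 78 80 79
f 79 80 81
f 79 81 69
f 80 66 82
f 80 82 81
f 81 82 83
f 81 83 69
f 82 66 84
f 82 84 83
f 83 84 85
f 83 85 69
f 84 66 67
f 84 67 85
f 85 67 68
f 85 68 69
f 86 97 91
f 86 91 87
f 86 87 93
f 86 93 96
f 86 96 97
f 87 91 95
f 91 97 90
f 97 96 88
f 96 93 92
f 93 87 94
f 89 95 90
f 89 90 88
f 89 88 92
f 89 92 94
f 89 94 95
f 90 95 91
f 88 90 97
f 92 88 96
f 94 92 93
f 95 94 87



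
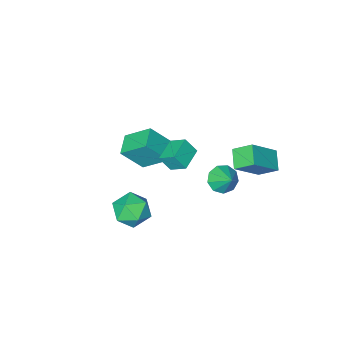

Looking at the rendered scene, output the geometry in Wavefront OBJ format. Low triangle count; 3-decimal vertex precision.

v -1.561 -2.213 -0.714
v -1.104 -2.692 0.189
v -1.945 -1.301 -0.036
v -1.488 -1.78 0.867
v -0.312 -1.5 -0.967
v 0.145 -1.979 -0.064
v -0.696 -0.588 -0.289
v -0.239 -1.067 0.614
v -0.926 -4.677 -2.218
v 0.144 -5.3 -0.803
v -1.806 -3.43 -1.004
v -0.736 -4.053 0.411
v 0.016 -3.727 -2.511
v 1.086 -4.35 -1.096
v -0.864 -2.48 -1.297
v 0.206 -3.103 0.118
v -3.196 -0.57 -2.842
v -2.629 -1.114 -2.345
v -3.004 0.51 -1.878
v -2.294 -0.788 -2.777
v -2.381 -0.36 -3.239
v -2.849 -0.03 -3.515
v -3.48 0.047 -3.477
v -3.977 -0.164 -3.141
v -4.109 -0.566 -2.666
v -3.813 -0.969 -2.273
v -3.229 -1.186 -2.146
v 3.203 0.524 -1.604
v 3.993 -0.311 -1.904
v 1.787 -0.769 -1.736
v 2.577 -1.604 -2.036
v 2.569 -1.162 -0.933
v 3.444 -0.363 -0.851
v 2.336 -0.717 -2.789
v 3.211 0.082 -2.707
v 3.457 -1.078 -2.636
v 3.601 -1.353 -1.489
v 2.179 0.273 -2.151
v 2.323 -0.002 -1.004
v -3.901 1.689 -0.837
v -4.496 0.716 -0.235
v -4.556 2.573 -0.055
v -5.151 1.6 0.547
v -2.289 1.6 0.613
v -2.884 0.627 1.215
v -2.944 2.484 1.395
v -3.539 1.511 1.997
f 2 4 1
f 5 2 1
f 1 4 3
f 3 5 1
f 2 8 4
f 6 2 5
f 6 8 2
f 4 8 3
f 7 5 3
f 3 8 7
f 7 6 5
f 8 6 7
f 10 12 9
f 13 10 9
f 9 12 11
f 11 13 9
f 10 16 12
f 14 10 13
f 14 16 10
f 12 16 11
f 15 13 11
f 11 16 15
f 15 14 13
f 16 14 15
f 18 17 20
f 18 20 19
f 20 17 21
f 20 21 19
f 21 17 22
f 21 22 19
f 22 17 23
f 22 23 19
f 23 17 24
f 23 24 19
f 24 17 25
f 24 25 19
f 25 17 26
f 25 26 19
f 26 17 27
f 26 27 19
f 27 17 18
f 27 18 19
f 28 39 33
f 28 33 29
f 28 29 35
f 28 35 38
f 28 38 39
f 29 33 37
f 33 39 32
f 39 38 30
f 38 35 34
f 35 29 36
f 31 37 32
f 31 32 30
f 31 30 34
f 31 34 36
f 31 36 37
f 32 37 33
f 30 32 39
f 34 30 38
f 36 34 35
f 37 36 29
f 41 43 40
f 44 41 40
f 40 43 42
f 42 44 40
f 41 47 43
f 45 41 44
f 45 47 41
f 43 47 42
f 46 44 42
f 42 47 46
f 46 45 44
f 47 45 46



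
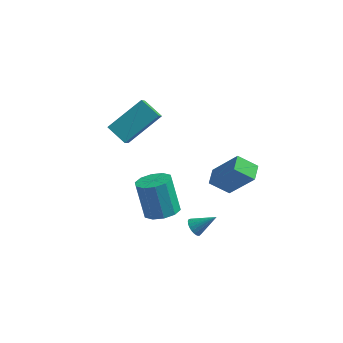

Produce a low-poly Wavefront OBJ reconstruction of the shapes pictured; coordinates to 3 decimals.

v -1.424 -0.689 -0.689
v -0.786 -0.112 -0.663
v -1.339 0.426 0.975
v -1.976 -0.151 0.949
v -1.211 0.122 -0.883
v -1.763 0.659 0.755
v -1.716 0.045 -1.028
v -2.269 0.583 0.609
v -2.11 -0.311 -1.044
v -2.663 0.226 0.593
v -2.241 -0.812 -0.924
v -2.794 -0.275 0.713
v -2.061 -1.266 -0.715
v -2.614 -0.728 0.923
v -1.637 -1.499 -0.495
v -2.189 -0.962 1.143
v -1.131 -1.423 -0.349
v -1.684 -0.885 1.288
v -0.737 -1.066 -0.333
v -1.29 -0.529 1.304
v -0.606 -0.565 -0.453
v -1.159 -0.028 1.184
v -3.718 1.928 1.282
v -3.501 0.635 2.587
v -4.634 2.328 1.831
v -4.416 1.035 3.136
v -2.504 3.225 2.364
v -2.286 1.932 3.669
v -3.419 3.625 2.913
v -3.202 2.332 4.218
v 0.625 3.73 -3.306
v -0.335 3.567 -2.606
v 0.58 4.617 -3.162
v -0.381 4.454 -2.462
v 1.861 3.526 -1.658
v 0.9 3.363 -0.958
v 1.815 4.413 -1.514
v 0.855 4.25 -0.814
v -0.265 0.609 -2.977
v 0.024 0.692 -3.376
v 0.685 0.911 -2.223
v -0.061 0.879 -3.344
v -0.181 1.02 -3.248
v -0.316 1.089 -3.106
v -0.442 1.075 -2.941
v -0.537 0.981 -2.783
v -0.586 0.822 -2.658
v -0.579 0.626 -2.588
v -0.518 0.427 -2.585
v -0.413 0.26 -2.65
v -0.283 0.153 -2.771
v -0.149 0.125 -2.928
v -0.036 0.18 -3.094
v 0.038 0.309 -3.239
v 0.059 0.49 -3.338
f 2 1 5
f 2 5 3
f 3 5 6
f 3 6 4
f 5 1 7
f 5 7 6
f 6 7 8
f 6 8 4
f 7 1 9
f 7 9 8
f 8 9 10
f 8 10 4
f 9 1 11
f 9 11 10
f 10 11 12
f 10 12 4
f 11 1 13
f 11 13 12
f 12 13 14
f 12 14 4
f 13 1 15
f 13 15 14
f 14 15 16
f 14 16 4
f 15 1 17
f 15 17 16
f 16 17 18
f 16 18 4
f 17 1 19
f 17 19 18
f 18 19 20
f 18 20 4
f 19 1 21
f 19 21 20
f 20 21 22
f 20 22 4
f 21 1 2
f 21 2 22
f 22 2 3
f 22 3 4
f 24 26 23
f 27 24 23
f 23 26 25
f 25 27 23
f 24 30 26
f 28 24 27
f 28 30 24
f 26 30 25
f 29 27 25
f 25 30 29
f 29 28 27
f 30 28 29
f 32 34 31
f 35 32 31
f 31 34 33
f 33 35 31
f 32 38 34
f 36 32 35
f 36 38 32
f 34 38 33
f 37 35 33
f 33 38 37
f 37 36 35
f 38 36 37
f 40 39 42
f 40 42 41
f 42 39 43
f 42 43 41
f 43 39 44
f 43 44 41
f 44 39 45
f 44 45 41
f 45 39 46
f 45 46 41
f 46 39 47
f 46 47 41
f 47 39 48
f 47 48 41
f 48 39 49
f 48 49 41
f 49 39 50
f 49 50 41
f 50 39 51
f 50 51 41
f 51 39 52
f 51 52 41
f 52 39 53
f 52 53 41
f 53 39 54
f 53 54 41
f 54 39 55
f 54 55 41
f 55 39 40
f 55 40 41



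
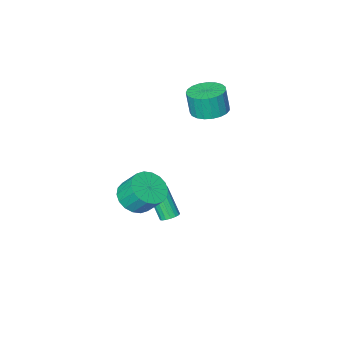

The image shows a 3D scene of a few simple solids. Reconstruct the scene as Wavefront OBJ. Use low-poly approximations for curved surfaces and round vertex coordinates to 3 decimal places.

v 3.606 0.226 0.928
v 4.274 -0.323 1.542
v 3.921 0.506 2.666
v 3.254 1.054 2.052
v 4.547 0.023 1.373
v 4.194 0.851 2.497
v 4.634 0.409 1.116
v 4.281 1.237 2.24
v 4.517 0.758 0.822
v 4.164 1.587 1.945
v 4.22 1.002 0.548
v 3.867 1.831 1.672
v 3.801 1.093 0.35
v 3.448 1.921 1.474
v 3.344 1.011 0.267
v 2.991 1.84 1.39
v 2.939 0.774 0.314
v 2.586 1.603 1.438
v 2.666 0.429 0.483
v 2.313 1.257 1.607
v 2.579 0.043 0.74
v 2.226 0.871 1.864
v 2.696 -0.307 1.035
v 2.343 0.522 2.158
v 2.993 -0.551 1.308
v 2.64 0.278 2.432
v 3.412 -0.641 1.506
v 3.059 0.187 2.63
v 3.869 -0.56 1.59
v 3.516 0.269 2.713
v -2.901 -2.996 3.025
v -1.853 -3.113 2.921
v -1.73 -3.321 4.391
v -2.779 -3.204 4.495
v -1.891 -2.678 2.986
v -1.768 -2.886 4.456
v -2.103 -2.299 3.057
v -1.981 -2.507 4.527
v -2.454 -2.04 3.123
v -2.331 -2.248 4.593
v -2.882 -1.946 3.172
v -2.759 -2.154 4.642
v -3.313 -2.034 3.195
v -3.191 -2.242 4.665
v -3.673 -2.288 3.189
v -3.551 -2.496 4.659
v -3.9 -2.665 3.155
v -3.777 -2.873 4.625
v -3.954 -3.099 3.098
v -3.831 -3.307 4.568
v -3.826 -3.515 3.028
v -3.703 -3.723 4.499
v -3.538 -3.841 2.958
v -3.415 -4.049 4.429
v -3.14 -4.021 2.9
v -3.018 -4.229 4.37
v -2.701 -4.024 2.863
v -2.578 -4.232 4.333
v -2.296 -3.849 2.854
v -2.174 -4.057 4.324
v -1.996 -3.527 2.874
v -1.874 -3.735 4.345
v 0.999 -0.696 -2.395
v 1.535 -0.575 -2.367
v 1.677 -1.562 -0.797
v 1.141 -1.684 -0.825
v 1.419 -0.38 -2.234
v 1.561 -1.367 -0.664
v 1.207 -0.257 -2.137
v 1.349 -1.244 -0.567
v 0.947 -0.235 -2.1
v 1.089 -1.222 -0.53
v 0.699 -0.319 -2.13
v 0.841 -1.306 -0.56
v 0.52 -0.489 -2.221
v 0.662 -1.476 -0.651
v 0.451 -0.707 -2.352
v 0.593 -1.694 -0.782
v 0.507 -0.922 -2.492
v 0.649 -1.909 -0.923
v 0.676 -1.086 -2.611
v 0.818 -2.073 -1.041
v 0.919 -1.16 -2.679
v 1.061 -2.148 -1.11
v 1.18 -1.128 -2.683
v 1.322 -2.116 -1.113
v 1.4 -0.998 -2.621
v 1.542 -1.985 -1.051
v 1.528 -0.798 -2.507
v 1.67 -1.785 -0.937
f 2 1 5
f 2 5 3
f 3 5 6
f 3 6 4
f 5 1 7
f 5 7 6
f 6 7 8
f 6 8 4
f 7 1 9
f 7 9 8
f 8 9 10
f 8 10 4
f 9 1 11
f 9 11 10
f 10 11 12
f 10 12 4
f 11 1 13
f 11 13 12
f 12 13 14
f 12 14 4
f 13 1 15
f 13 15 14
f 14 15 16
f 14 16 4
f 15 1 17
f 15 17 16
f 16 17 18
f 16 18 4
f 17 1 19
f 17 19 18
f 18 19 20
f 18 20 4
f 19 1 21
f 19 21 20
f 20 21 22
f 20 22 4
f 21 1 23
f 21 23 22
f 22 23 24
f 22 24 4
f 23 1 25
f 23 25 24
f 24 25 26
f 24 26 4
f 25 1 27
f 25 27 26
f 26 27 28
f 26 28 4
f 27 1 29
f 27 29 28
f 28 29 30
f 28 30 4
f 29 1 2
f 29 2 30
f 30 2 3
f 30 3 4
f 32 31 35
f 32 35 33
f 33 35 36
f 33 36 34
f 35 31 37
f 35 37 36
f 36 37 38
f 36 38 34
f 37 31 39
f 37 39 38
f 38 39 40
f 38 40 34
f 39 31 41
f 39 41 40
f 40 41 42
f 40 42 34
f 41 31 43
f 41 43 42
f 42 43 44
f 42 44 34
f 43 31 45
f 43 45 44
f 44 45 46
f 44 46 34
f 45 31 47
f 45 47 46
f 46 47 48
f 46 48 34
f 47 31 49
f 47 49 48
f 48 49 50
f 48 50 34
f 49 31 51
f 49 51 50
f 50 51 52
f 50 52 34
f 51 31 53
f 51 53 52
f 52 53 54
f 52 54 34
f 53 31 55
f 53 55 54
f 54 55 56
f 54 56 34
f 55 31 57
f 55 57 56
f 56 57 58
f 56 58 34
f 57 31 59
f 57 59 58
f 58 59 60
f 58 60 34
f 59 31 61
f 59 61 60
f 60 61 62
f 60 62 34
f 61 31 32
f 61 32 62
f 62 32 33
f 62 33 34
f 64 63 67
f 64 67 65
f 65 67 68
f 65 68 66
f 67 63 69
f 67 69 68
f 68 69 70
f 68 70 66
f 69 63 71
f 69 71 70
f 70 71 72
f 70 72 66
f 71 63 73
f 71 73 72
f 72 73 74
f 72 74 66
f 73 63 75
f 73 75 74
f 74 75 76
f 74 76 66
f 75 63 77
f 75 77 76
f 76 77 78
f 76 78 66
f 77 63 79
f 77 79 78
f 78 79 80
f 78 80 66
f 79 63 81
f 79 81 80
f 80 81 82
f 80 82 66
f 81 63 83
f 81 83 82
f 82 83 84
f 82 84 66
f 83 63 85
f 83 85 84
f 84 85 86
f 84 86 66
f 85 63 87
f 85 87 86
f 86 87 88
f 86 88 66
f 87 63 89
f 87 89 88
f 88 89 90
f 88 90 66
f 89 63 64
f 89 64 90
f 90 64 65
f 90 65 66



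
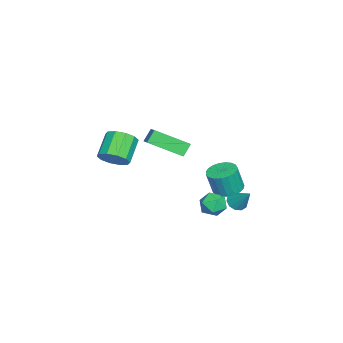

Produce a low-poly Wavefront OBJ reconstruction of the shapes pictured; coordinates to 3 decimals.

v 1.725 3.552 -2.563
v 2.257 3.563 -2.861
v 2.315 4.348 -1.477
v 2.056 3.862 -2.97
v 1.728 4.043 -2.925
v 1.399 4.036 -2.741
v 1.194 3.844 -2.489
v 1.192 3.541 -2.265
v 1.394 3.242 -2.155
v 1.721 3.061 -2.201
v 2.05 3.068 -2.385
v 2.255 3.26 -2.637
v -0.017 -3.538 -1.48
v 0.517 -3.742 -0.76
v -0.789 -3.627 0.241
v -1.323 -3.422 -0.48
v 0.518 -3.177 -0.824
v -0.789 -3.062 0.177
v 0.314 -2.75 -1.139
v -0.992 -2.635 -0.138
v -0.016 -2.623 -1.584
v -1.322 -2.508 -0.584
v -0.346 -2.846 -1.99
v -1.653 -2.731 -0.989
v -0.551 -3.333 -2.201
v -1.857 -3.218 -1.2
v -0.551 -3.898 -2.137
v -1.858 -3.783 -1.136
v -0.348 -4.325 -1.822
v -1.654 -4.21 -0.821
v -0.018 -4.452 -1.376
v -1.324 -4.337 -0.376
v 0.313 -4.229 -0.971
v -0.994 -4.114 0.03
v 1.071 2.73 -3.425
v 1.788 3.022 -3.124
v 1.392 1.498 -2.996
v 2.109 1.79 -2.695
v 1.391 2.006 -2.339
v 1.192 2.768 -2.604
v 1.988 1.752 -3.516
v 1.789 2.514 -3.781
v 2.355 2.418 -3.18
v 1.985 2.575 -2.453
v 1.195 1.945 -3.667
v 0.825 2.102 -2.94
v 0.5 2.829 -2.439
v 0.978 3.525 -2.342
v 1.178 3.188 -0.905
v 0.7 2.491 -1.001
v 0.655 3.647 -2.268
v 0.855 3.31 -0.831
v 0.305 3.627 -2.224
v 0.505 3.29 -0.787
v -0.012 3.47 -2.217
v 0.188 3.133 -0.78
v -0.24 3.202 -2.248
v -0.04 2.865 -0.811
v -0.34 2.869 -2.313
v -0.14 2.532 -0.875
v -0.294 2.529 -2.399
v -0.094 2.192 -0.961
v -0.112 2.241 -2.491
v 0.088 1.904 -1.054
v 0.177 2.054 -2.575
v 0.377 1.717 -1.138
v 0.521 2.002 -2.635
v 0.721 1.665 -1.198
v 0.862 2.092 -2.662
v 1.062 1.755 -1.224
v 1.14 2.31 -2.649
v 1.34 1.973 -1.212
v 1.307 2.617 -2.601
v 1.507 2.28 -1.163
v 1.335 2.961 -2.524
v 1.535 2.624 -1.086
v 1.219 3.282 -2.432
v 1.419 2.945 -0.995
v -1.673 0.047 -0.631
v -1.407 -1.845 0.31
v -0.411 0.576 0.075
v -0.145 -1.316 1.017
v -1.175 -0.224 -1.317
v -0.909 -2.116 -0.375
v 0.087 0.305 -0.61
v 0.353 -1.587 0.331
f 2 1 4
f 2 4 3
f 4 1 5
f 4 5 3
f 5 1 6
f 5 6 3
f 6 1 7
f 6 7 3
f 7 1 8
f 7 8 3
f 8 1 9
f 8 9 3
f 9 1 10
f 9 10 3
f 10 1 11
f 10 11 3
f 11 1 12
f 11 12 3
f 12 1 2
f 12 2 3
f 14 13 17
f 14 17 15
f 15 17 18
f 15 18 16
f 17 13 19
f 17 19 18
f 18 19 20
f 18 20 16
f 19 13 21
f 19 21 20
f 20 21 22
f 20 22 16
f 21 13 23
f 21 23 22
f 22 23 24
f 22 24 16
f 23 13 25
f 23 25 24
f 24 25 26
f 24 26 16
f 25 13 27
f 25 27 26
f 26 27 28
f 26 28 16
f 27 13 29
f 27 29 28
f 28 29 30
f 28 30 16
f 29 13 31
f 29 31 30
f 30 31 32
f 30 32 16
f 31 13 33
f 31 33 32
f 32 33 34
f 32 34 16
f 33 13 14
f 33 14 34
f 34 14 15
f 34 15 16
f 35 46 40
f 35 40 36
f 35 36 42
f 35 42 45
f 35 45 46
f 36 40 44
f 40 46 39
f 46 45 37
f 45 42 41
f 42 36 43
f 38 44 39
f 38 39 37
f 38 37 41
f 38 41 43
f 38 43 44
f 39 44 40
f 37 39 46
f 41 37 45
f 43 41 42
f 44 43 36
f 48 47 51
f 48 51 49
f 49 51 52
f 49 52 50
f 51 47 53
f 51 53 52
f 52 53 54
f 52 54 50
f 53 47 55
f 53 55 54
f 54 55 56
f 54 56 50
f 55 47 57
f 55 57 56
f 56 57 58
f 56 58 50
f 57 47 59
f 57 59 58
f 58 59 60
f 58 60 50
f 59 47 61
f 59 61 60
f 60 61 62
f 60 62 50
f 61 47 63
f 61 63 62
f 62 63 64
f 62 64 50
f 63 47 65
f 63 65 64
f 64 65 66
f 64 66 50
f 65 47 67
f 65 67 66
f 66 67 68
f 66 68 50
f 67 47 69
f 67 69 68
f 68 69 70
f 68 70 50
f 69 47 71
f 69 71 70
f 70 71 72
f 70 72 50
f 71 47 73
f 71 73 72
f 72 73 74
f 72 74 50
f 73 47 75
f 73 75 74
f 74 75 76
f 74 76 50
f 75 47 77
f 75 77 76
f 76 77 78
f 76 78 50
f 77 47 48
f 77 48 78
f 78 48 49
f 78 49 50
f 80 82 79
f 83 80 79
f 79 82 81
f 81 83 79
f 80 86 82
f 84 80 83
f 84 86 80
f 82 86 81
f 85 83 81
f 81 86 85
f 85 84 83
f 86 84 85



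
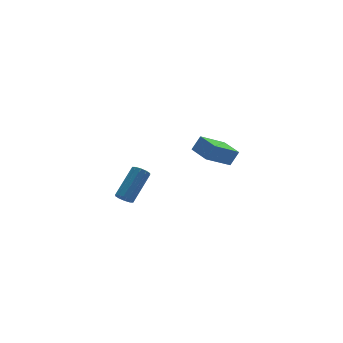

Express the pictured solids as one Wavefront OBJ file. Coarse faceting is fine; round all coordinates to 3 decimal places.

v -4.548 -0.177 2.931
v -4.271 -0.629 2.91
v -2.875 0.166 4.167
v -3.152 0.617 4.189
v -4.165 -0.434 2.669
v -2.77 0.361 3.926
v -4.206 -0.141 2.528
v -2.81 0.654 3.786
v -4.377 0.138 2.542
v -2.981 0.933 3.799
v -4.613 0.297 2.704
v -3.217 1.092 3.961
v -4.825 0.274 2.953
v -3.429 1.069 4.21
v -4.93 0.079 3.194
v -3.535 0.874 4.451
v -4.89 -0.214 3.334
v -3.494 0.581 4.592
v -4.719 -0.493 3.321
v -3.323 0.302 4.578
v -4.483 -0.652 3.159
v -3.087 0.143 4.416
v 3.417 2.837 1.487
v 1.815 2.694 2.499
v 3.315 4.273 1.529
v 1.714 4.13 2.542
v 3.966 2.85 2.358
v 2.365 2.707 3.371
v 3.865 4.286 2.401
v 2.263 4.143 3.413
f 2 1 5
f 2 5 3
f 3 5 6
f 3 6 4
f 5 1 7
f 5 7 6
f 6 7 8
f 6 8 4
f 7 1 9
f 7 9 8
f 8 9 10
f 8 10 4
f 9 1 11
f 9 11 10
f 10 11 12
f 10 12 4
f 11 1 13
f 11 13 12
f 12 13 14
f 12 14 4
f 13 1 15
f 13 15 14
f 14 15 16
f 14 16 4
f 15 1 17
f 15 17 16
f 16 17 18
f 16 18 4
f 17 1 19
f 17 19 18
f 18 19 20
f 18 20 4
f 19 1 21
f 19 21 20
f 20 21 22
f 20 22 4
f 21 1 2
f 21 2 22
f 22 2 3
f 22 3 4
f 24 26 23
f 27 24 23
f 23 26 25
f 25 27 23
f 24 30 26
f 28 24 27
f 28 30 24
f 26 30 25
f 29 27 25
f 25 30 29
f 29 28 27
f 30 28 29



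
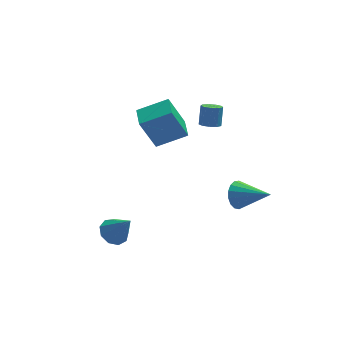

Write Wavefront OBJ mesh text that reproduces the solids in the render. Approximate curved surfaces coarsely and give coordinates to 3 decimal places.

v 1.361 1.3 3.078
v 1.915 1.397 2.903
v 2.134 1.958 3.906
v 1.579 1.86 4.082
v 1.678 1.701 2.785
v 1.897 2.262 3.788
v 1.292 1.818 2.804
v 1.511 2.378 3.807
v 0.938 1.691 2.952
v 1.157 2.252 3.955
v 0.782 1.382 3.159
v 1.001 1.943 4.162
v 0.897 1.034 3.328
v 1.115 1.595 4.331
v 1.228 0.81 3.38
v 1.447 1.371 4.384
v 1.622 0.816 3.292
v 1.841 1.376 4.295
v 1.893 1.048 3.103
v 2.112 1.608 4.106
v -4.185 -0.983 -2.743
v -3.619 -1.404 -3.218
v -3.435 -1.677 -1.237
v -3.411 -0.879 -3.08
v -3.565 -0.403 -2.784
v -4.009 -0.198 -2.469
v -4.535 -0.361 -2.282
v -4.897 -0.814 -2.311
v -4.926 -1.347 -2.542
v -4.608 -1.71 -2.867
v -4.092 -1.732 -3.134
v -1.356 1.969 1.147
v -2.21 2.067 3.118
v -1.253 3.274 1.127
v -2.107 3.373 3.098
v 0.327 1.847 1.882
v -0.527 1.946 3.853
v 0.43 3.153 1.862
v -0.424 3.251 3.833
v 2.328 -1.055 -0.848
v 2.942 -0.7 -1.352
v 3.752 -2.245 0.048
v 2.936 -0.455 -1.016
v 2.79 -0.347 -0.641
v 2.538 -0.402 -0.313
v 2.239 -0.606 -0.108
v 1.96 -0.913 -0.073
v 1.765 -1.252 -0.215
v 1.7 -1.547 -0.502
v 1.778 -1.729 -0.868
v 1.983 -1.756 -1.23
v 2.267 -1.623 -1.504
v 2.565 -1.36 -1.628
v 2.808 -1.027 -1.573
f 2 1 5
f 2 5 3
f 3 5 6
f 3 6 4
f 5 1 7
f 5 7 6
f 6 7 8
f 6 8 4
f 7 1 9
f 7 9 8
f 8 9 10
f 8 10 4
f 9 1 11
f 9 11 10
f 10 11 12
f 10 12 4
f 11 1 13
f 11 13 12
f 12 13 14
f 12 14 4
f 13 1 15
f 13 15 14
f 14 15 16
f 14 16 4
f 15 1 17
f 15 17 16
f 16 17 18
f 16 18 4
f 17 1 19
f 17 19 18
f 18 19 20
f 18 20 4
f 19 1 2
f 19 2 20
f 20 2 3
f 20 3 4
f 22 21 24
f 22 24 23
f 24 21 25
f 24 25 23
f 25 21 26
f 25 26 23
f 26 21 27
f 26 27 23
f 27 21 28
f 27 28 23
f 28 21 29
f 28 29 23
f 29 21 30
f 29 30 23
f 30 21 31
f 30 31 23
f 31 21 22
f 31 22 23
f 33 35 32
f 36 33 32
f 32 35 34
f 34 36 32
f 33 39 35
f 37 33 36
f 37 39 33
f 35 39 34
f 38 36 34
f 34 39 38
f 38 37 36
f 39 37 38
f 41 40 43
f 41 43 42
f 43 40 44
f 43 44 42
f 44 40 45
f 44 45 42
f 45 40 46
f 45 46 42
f 46 40 47
f 46 47 42
f 47 40 48
f 47 48 42
f 48 40 49
f 48 49 42
f 49 40 50
f 49 50 42
f 50 40 51
f 50 51 42
f 51 40 52
f 51 52 42
f 52 40 53
f 52 53 42
f 53 40 54
f 53 54 42
f 54 40 41
f 54 41 42

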